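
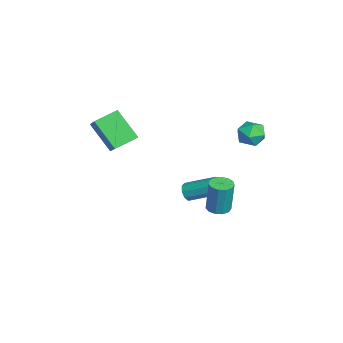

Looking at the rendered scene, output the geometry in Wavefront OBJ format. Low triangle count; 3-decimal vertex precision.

v 3.698 1.9 -1.569
v 4.121 2.349 -1.637
v 4.284 2.468 0.182
v 3.862 2.02 0.249
v 3.811 2.508 -1.619
v 3.974 2.628 0.199
v 3.465 2.474 -1.586
v 3.628 2.594 0.233
v 3.193 2.258 -1.548
v 3.356 2.378 0.271
v 3.081 1.928 -1.516
v 3.245 2.048 0.303
v 3.166 1.59 -1.501
v 3.329 1.71 0.318
v 3.42 1.35 -1.508
v 3.583 1.469 0.311
v 3.762 1.284 -1.535
v 3.925 1.404 0.284
v 4.084 1.415 -1.572
v 4.247 1.534 0.247
v 4.284 1.699 -1.609
v 4.447 1.819 0.21
v 4.297 2.047 -1.633
v 4.461 2.167 0.186
v 1.92 3.721 2.723
v 2.56 4.187 2.51
v 2.74 2.873 3.33
v 3.38 3.339 3.117
v 2.841 3.612 3.672
v 2.334 4.136 3.296
v 2.966 2.924 2.544
v 2.459 3.448 2.168
v 3.206 3.695 2.399
v 3.129 4.12 3.096
v 2.171 2.94 2.744
v 2.094 3.365 3.441
v -0.655 -3.863 2.086
v -1.138 -2.693 2.555
v -2.266 -4.052 0.9
v -2.749 -2.881 1.369
v 0.289 -2.899 0.651
v -0.194 -1.728 1.12
v -1.322 -3.087 -0.535
v -1.805 -1.917 -0.066
v -1.704 0.819 -4.036
v -1.255 0.837 -4.403
v -0.668 2.378 -3.611
v -1.116 2.361 -3.244
v -1.563 1.033 -4.556
v -0.976 2.575 -3.765
v -1.938 1.129 -4.466
v -1.35 2.671 -3.675
v -2.202 1.08 -4.175
v -1.615 2.622 -3.383
v -2.234 0.909 -3.818
v -1.647 2.451 -3.027
v -2.017 0.696 -3.564
v -1.43 2.238 -2.772
v -1.654 0.54 -3.53
v -1.067 2.082 -2.738
v -1.314 0.515 -3.733
v -0.727 2.057 -2.941
v -1.156 0.632 -4.078
v -0.569 2.174 -3.286
f 2 1 5
f 2 5 3
f 3 5 6
f 3 6 4
f 5 1 7
f 5 7 6
f 6 7 8
f 6 8 4
f 7 1 9
f 7 9 8
f 8 9 10
f 8 10 4
f 9 1 11
f 9 11 10
f 10 11 12
f 10 12 4
f 11 1 13
f 11 13 12
f 12 13 14
f 12 14 4
f 13 1 15
f 13 15 14
f 14 15 16
f 14 16 4
f 15 1 17
f 15 17 16
f 16 17 18
f 16 18 4
f 17 1 19
f 17 19 18
f 18 19 20
f 18 20 4
f 19 1 21
f 19 21 20
f 20 21 22
f 20 22 4
f 21 1 23
f 21 23 22
f 22 23 24
f 22 24 4
f 23 1 2
f 23 2 24
f 24 2 3
f 24 3 4
f 25 36 30
f 25 30 26
f 25 26 32
f 25 32 35
f 25 35 36
f 26 30 34
f 30 36 29
f 36 35 27
f 35 32 31
f 32 26 33
f 28 34 29
f 28 29 27
f 28 27 31
f 28 31 33
f 28 33 34
f 29 34 30
f 27 29 36
f 31 27 35
f 33 31 32
f 34 33 26
f 38 40 37
f 41 38 37
f 37 40 39
f 39 41 37
f 38 44 40
f 42 38 41
f 42 44 38
f 40 44 39
f 43 41 39
f 39 44 43
f 43 42 41
f 44 42 43
f 46 45 49
f 46 49 47
f 47 49 50
f 47 50 48
f 49 45 51
f 49 51 50
f 50 51 52
f 50 52 48
f 51 45 53
f 51 53 52
f 52 53 54
f 52 54 48
f 53 45 55
f 53 55 54
f 54 55 56
f 54 56 48
f 55 45 57
f 55 57 56
f 56 57 58
f 56 58 48
f 57 45 59
f 57 59 58
f 58 59 60
f 58 60 48
f 59 45 61
f 59 61 60
f 60 61 62
f 60 62 48
f 61 45 63
f 61 63 62
f 62 63 64
f 62 64 48
f 63 45 46
f 63 46 64
f 64 46 47
f 64 47 48



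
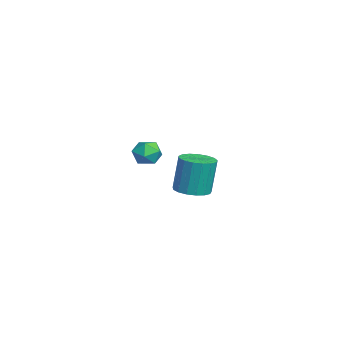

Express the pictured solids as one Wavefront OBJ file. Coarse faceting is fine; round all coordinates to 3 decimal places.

v 3.119 -2.427 2.443
v 3.519 -2.186 2.971
v 4.021 -2.974 2.009
v 4.421 -2.733 2.537
v 3.918 -3.209 2.665
v 3.361 -2.872 2.933
v 4.179 -2.288 2.047
v 3.622 -1.951 2.315
v 4.174 -2.1 2.726
v 4.013 -2.67 3.108
v 3.527 -2.49 1.872
v 3.366 -3.06 2.254
v -1.703 -0.217 -2.033
v -0.898 -0.532 -1.938
v -1.012 -0.258 -0.071
v -1.817 0.057 -0.167
v -0.839 -0.124 -1.994
v -0.953 0.15 -0.127
v -0.978 0.263 -2.059
v -1.092 0.537 -0.193
v -1.283 0.54 -2.119
v -1.397 0.814 -0.252
v -1.684 0.644 -2.158
v -1.799 0.918 -0.292
v -2.09 0.55 -2.169
v -2.204 0.824 -0.303
v -2.407 0.281 -2.149
v -2.521 0.554 -0.283
v -2.563 -0.103 -2.103
v -2.677 0.171 -0.236
v -2.521 -0.512 -2.04
v -2.635 -0.239 -0.174
v -2.292 -0.854 -1.976
v -2.407 -0.58 -0.109
v -1.928 -1.05 -1.925
v -2.043 -0.776 -0.058
v -1.513 -1.055 -1.899
v -1.627 -0.781 -0.032
v -1.141 -0.868 -1.903
v -1.255 -0.595 -0.037
f 1 12 6
f 1 6 2
f 1 2 8
f 1 8 11
f 1 11 12
f 2 6 10
f 6 12 5
f 12 11 3
f 11 8 7
f 8 2 9
f 4 10 5
f 4 5 3
f 4 3 7
f 4 7 9
f 4 9 10
f 5 10 6
f 3 5 12
f 7 3 11
f 9 7 8
f 10 9 2
f 14 13 17
f 14 17 15
f 15 17 18
f 15 18 16
f 17 13 19
f 17 19 18
f 18 19 20
f 18 20 16
f 19 13 21
f 19 21 20
f 20 21 22
f 20 22 16
f 21 13 23
f 21 23 22
f 22 23 24
f 22 24 16
f 23 13 25
f 23 25 24
f 24 25 26
f 24 26 16
f 25 13 27
f 25 27 26
f 26 27 28
f 26 28 16
f 27 13 29
f 27 29 28
f 28 29 30
f 28 30 16
f 29 13 31
f 29 31 30
f 30 31 32
f 30 32 16
f 31 13 33
f 31 33 32
f 32 33 34
f 32 34 16
f 33 13 35
f 33 35 34
f 34 35 36
f 34 36 16
f 35 13 37
f 35 37 36
f 36 37 38
f 36 38 16
f 37 13 39
f 37 39 38
f 38 39 40
f 38 40 16
f 39 13 14
f 39 14 40
f 40 14 15
f 40 15 16



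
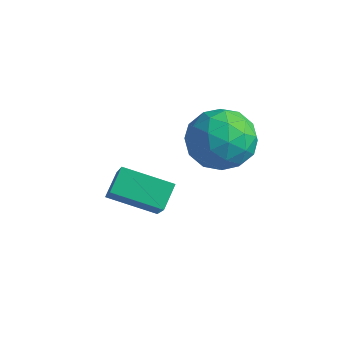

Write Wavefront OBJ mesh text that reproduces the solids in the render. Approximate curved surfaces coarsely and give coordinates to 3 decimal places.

v -3.142 -4.713 3.031
v -3.342 -3.977 3.596
v -4.22 -3.795 1.453
v -4.42 -3.058 2.019
v -1.74 -3.942 2.521
v -1.94 -3.205 3.087
v -2.818 -3.023 0.944
v -3.018 -2.287 1.509
v -3.236 -0.467 3.75
v -2.625 0.199 2.995
v -1.835 -1.759 3.745
v -1.224 -1.093 2.99
v -1.382 -0.731 4.1
v -2.248 0.067 4.102
v -2.212 -1.627 2.638
v -3.078 -0.829 2.64
v -1.992 -0.518 2.307
v -1.479 0.035 3.211
v -2.981 -1.595 3.529
v -2.468 -1.042 4.433
v -3.054 -0.021 3.373
v -1.406 -1.539 3.367
v -1.499 -1.326 4.02
v -1.14 -0.935 3.576
v -2.832 -0.098 4.024
v -2.473 0.293 3.58
v -1.742 -0.253 4.229
v -1.987 -1.853 3.16
v -1.628 -1.462 2.716
v -3.32 -0.625 3.164
v -2.961 -0.234 2.72
v -2.718 -1.307 2.511
v -2.322 -0.051 2.525
v -1.499 -0.81 2.522
v -2.08 -1.124 2.315
v -2.589 -0.655 2.316
v -2.021 0.274 3.056
v -1.197 -0.485 3.053
v -1.29 -0.272 3.706
v -1.799 0.197 3.707
v -1.649 -0.147 2.652
v -3.263 -1.075 3.687
v -2.439 -1.834 3.684
v -2.661 -1.757 3.033
v -3.17 -1.288 3.034
v -2.961 -0.75 4.218
v -2.138 -1.509 4.215
v -1.871 -0.905 4.424
v -2.38 -0.436 4.425
v -2.811 -1.413 4.088
f 2 4 1
f 5 2 1
f 1 4 3
f 3 5 1
f 2 8 4
f 6 2 5
f 6 8 2
f 4 8 3
f 7 5 3
f 3 8 7
f 7 6 5
f 8 6 7
f 9 46 25
f 46 20 49
f 25 49 14
f 46 49 25
f 9 25 21
f 25 14 26
f 21 26 10
f 25 26 21
f 9 21 30
f 21 10 31
f 30 31 16
f 21 31 30
f 9 30 42
f 30 16 45
f 42 45 19
f 30 45 42
f 9 42 46
f 42 19 50
f 46 50 20
f 42 50 46
f 10 26 37
f 26 14 40
f 37 40 18
f 26 40 37
f 14 49 27
f 49 20 48
f 27 48 13
f 49 48 27
f 20 50 47
f 50 19 43
f 47 43 11
f 50 43 47
f 19 45 44
f 45 16 32
f 44 32 15
f 45 32 44
f 16 31 36
f 31 10 33
f 36 33 17
f 31 33 36
f 12 38 24
f 38 18 39
f 24 39 13
f 38 39 24
f 12 24 22
f 24 13 23
f 22 23 11
f 24 23 22
f 12 22 29
f 22 11 28
f 29 28 15
f 22 28 29
f 12 29 34
f 29 15 35
f 34 35 17
f 29 35 34
f 12 34 38
f 34 17 41
f 38 41 18
f 34 41 38
f 13 39 27
f 39 18 40
f 27 40 14
f 39 40 27
f 11 23 47
f 23 13 48
f 47 48 20
f 23 48 47
f 15 28 44
f 28 11 43
f 44 43 19
f 28 43 44
f 17 35 36
f 35 15 32
f 36 32 16
f 35 32 36
f 18 41 37
f 41 17 33
f 37 33 10
f 41 33 37



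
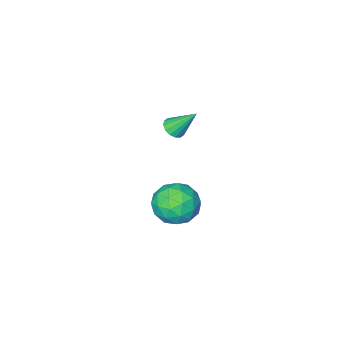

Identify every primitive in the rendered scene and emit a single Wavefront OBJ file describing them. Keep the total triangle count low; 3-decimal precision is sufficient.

v -1.299 1.262 -4.005
v -0.28 1.865 -4.106
v -0.32 -0.305 -3.474
v 0.699 0.298 -3.575
v -0.066 0.565 -2.706
v -0.671 1.534 -3.034
v 0.071 0.026 -4.546
v -0.534 0.995 -4.874
v 0.567 1.101 -4.44
v 0.482 1.434 -3.303
v -1.082 0.126 -4.277
v -1.167 0.459 -3.14
v -0.875 1.701 -4.102
v 0.275 -0.141 -3.478
v -0.174 0.016 -2.967
v 0.425 0.37 -3.026
v -1.105 1.506 -3.472
v -0.506 1.861 -3.531
v -0.38 1.097 -2.708
v -0.094 -0.301 -4.049
v 0.505 0.054 -4.108
v -1.025 1.19 -4.554
v -0.426 1.544 -4.613
v -0.22 0.463 -4.872
v 0.221 1.606 -4.358
v 0.797 0.685 -4.046
v 0.427 0.526 -4.617
v 0.072 1.095 -4.81
v 0.172 1.802 -3.689
v 0.747 0.881 -3.377
v 0.298 1.038 -2.866
v -0.058 1.607 -3.059
v 0.669 1.353 -3.886
v -1.347 0.679 -4.203
v -0.772 -0.242 -3.891
v -0.542 -0.047 -4.521
v -0.898 0.522 -4.714
v -1.397 0.875 -3.534
v -0.821 -0.046 -3.222
v -0.672 0.465 -2.77
v -1.027 1.034 -2.963
v -1.269 0.207 -3.694
v -0.403 0.477 1.206
v 0.066 0.344 1.52
v -0.997 1.323 2.454
v 0.136 0.6 1.379
v 0.062 0.823 1.193
v -0.137 0.954 1.01
v -0.408 0.956 0.879
v -0.677 0.831 0.836
v -0.873 0.61 0.893
v -0.943 0.354 1.033
v -0.868 0.131 1.219
v -0.669 0.001 1.402
v -0.399 -0.002 1.533
v -0.13 0.124 1.576
f 1 38 17
f 38 12 41
f 17 41 6
f 38 41 17
f 1 17 13
f 17 6 18
f 13 18 2
f 17 18 13
f 1 13 22
f 13 2 23
f 22 23 8
f 13 23 22
f 1 22 34
f 22 8 37
f 34 37 11
f 22 37 34
f 1 34 38
f 34 11 42
f 38 42 12
f 34 42 38
f 2 18 29
f 18 6 32
f 29 32 10
f 18 32 29
f 6 41 19
f 41 12 40
f 19 40 5
f 41 40 19
f 12 42 39
f 42 11 35
f 39 35 3
f 42 35 39
f 11 37 36
f 37 8 24
f 36 24 7
f 37 24 36
f 8 23 28
f 23 2 25
f 28 25 9
f 23 25 28
f 4 30 16
f 30 10 31
f 16 31 5
f 30 31 16
f 4 16 14
f 16 5 15
f 14 15 3
f 16 15 14
f 4 14 21
f 14 3 20
f 21 20 7
f 14 20 21
f 4 21 26
f 21 7 27
f 26 27 9
f 21 27 26
f 4 26 30
f 26 9 33
f 30 33 10
f 26 33 30
f 5 31 19
f 31 10 32
f 19 32 6
f 31 32 19
f 3 15 39
f 15 5 40
f 39 40 12
f 15 40 39
f 7 20 36
f 20 3 35
f 36 35 11
f 20 35 36
f 9 27 28
f 27 7 24
f 28 24 8
f 27 24 28
f 10 33 29
f 33 9 25
f 29 25 2
f 33 25 29
f 44 43 46
f 44 46 45
f 46 43 47
f 46 47 45
f 47 43 48
f 47 48 45
f 48 43 49
f 48 49 45
f 49 43 50
f 49 50 45
f 50 43 51
f 50 51 45
f 51 43 52
f 51 52 45
f 52 43 53
f 52 53 45
f 53 43 54
f 53 54 45
f 54 43 55
f 54 55 45
f 55 43 56
f 55 56 45
f 56 43 44
f 56 44 45



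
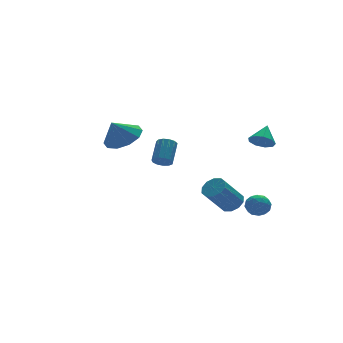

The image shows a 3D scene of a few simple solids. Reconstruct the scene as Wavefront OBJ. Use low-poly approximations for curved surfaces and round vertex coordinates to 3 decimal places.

v 3.759 0.149 -3.64
v 4.078 0.678 -3.311
v 2.94 0.52 -1.951
v 2.621 -0.009 -2.28
v 3.762 0.844 -3.556
v 2.625 0.686 -2.196
v 3.445 0.745 -3.833
v 2.307 0.586 -2.473
v 3.248 0.418 -4.036
v 2.11 0.259 -2.676
v 3.246 -0.012 -4.088
v 2.108 -0.171 -2.728
v 3.44 -0.38 -3.969
v 2.302 -0.538 -2.609
v 3.755 -0.546 -3.724
v 2.618 -0.704 -2.364
v 4.073 -0.446 -3.447
v 2.935 -0.605 -2.087
v 4.27 -0.119 -3.244
v 3.132 -0.278 -1.884
v 4.272 0.311 -3.192
v 3.134 0.152 -1.832
v 2.461 -3.405 -1.987
v 3.058 -3.342 -1.682
v 2.622 -4.478 -2.078
v 3.219 -4.415 -1.773
v 2.651 -4.318 -1.425
v 2.552 -3.655 -1.369
v 3.128 -4.165 -2.391
v 3.029 -3.502 -2.335
v 3.47 -3.811 -1.932
v 3.175 -3.906 -1.335
v 2.505 -3.914 -2.425
v 2.21 -4.009 -1.828
v 2.746 -3.279 -1.826
v 2.934 -4.541 -1.934
v 2.601 -4.484 -1.729
v 2.951 -4.447 -1.55
v 2.448 -3.464 -1.642
v 2.799 -3.426 -1.463
v 2.559 -4 -1.312
v 2.881 -4.394 -2.297
v 3.232 -4.356 -2.118
v 2.729 -3.373 -2.21
v 3.079 -3.336 -2.031
v 3.121 -3.82 -2.448
v 3.339 -3.518 -1.794
v 3.433 -4.149 -1.848
v 3.38 -4.002 -2.211
v 3.322 -3.612 -2.178
v 3.165 -3.574 -1.443
v 3.26 -4.204 -1.497
v 2.926 -4.148 -1.292
v 2.868 -3.758 -1.259
v 3.407 -3.85 -1.59
v 2.42 -3.616 -2.263
v 2.515 -4.246 -2.317
v 2.812 -4.062 -2.501
v 2.754 -3.672 -2.468
v 2.247 -3.671 -1.912
v 2.341 -4.302 -1.966
v 2.358 -4.208 -1.582
v 2.3 -3.818 -1.549
v 2.273 -3.97 -2.17
v -2.858 -1.204 2.758
v -2.091 -1.691 3.199
v -3.442 -1.196 3.782
v -1.987 -1.078 3.253
v -2.215 -0.513 3.118
v -2.689 -0.212 2.846
v -3.228 -0.29 2.539
v -3.625 -0.717 2.316
v -3.729 -1.33 2.262
v -3.5 -1.895 2.397
v -3.026 -2.196 2.669
v -2.488 -2.118 2.976
v 3.316 -3.361 2
v 3.847 -3.497 1.614
v 3.984 -2.739 2.7
v 3.642 -3.113 1.469
v 3.285 -2.846 1.573
v 2.942 -2.819 1.876
v 2.774 -3.046 2.237
v 2.86 -3.42 2.487
v 3.159 -3.766 2.509
v 3.532 -3.923 2.293
v 3.803 -3.817 1.94
v 0.971 2.225 -1.059
v 1.436 2.038 -1.26
v 2.133 2.867 -0.422
v 1.669 3.055 -0.221
v 1.359 2.276 -1.432
v 2.056 3.106 -0.594
v 1.158 2.499 -1.485
v 1.856 3.328 -0.647
v 0.899 2.635 -1.404
v 1.596 3.464 -0.565
v 0.662 2.641 -1.213
v 1.359 3.47 -0.374
v 0.524 2.514 -0.973
v 1.221 3.344 -0.134
v 0.527 2.297 -0.76
v 1.225 3.126 0.078
v 0.672 2.056 -0.643
v 1.369 2.885 0.196
v 0.912 1.869 -0.658
v 1.609 2.699 0.181
v 1.17 1.796 -0.8
v 1.868 2.625 0.039
v 1.366 1.858 -1.024
v 2.063 2.688 -0.186
f 2 1 5
f 2 5 3
f 3 5 6
f 3 6 4
f 5 1 7
f 5 7 6
f 6 7 8
f 6 8 4
f 7 1 9
f 7 9 8
f 8 9 10
f 8 10 4
f 9 1 11
f 9 11 10
f 10 11 12
f 10 12 4
f 11 1 13
f 11 13 12
f 12 13 14
f 12 14 4
f 13 1 15
f 13 15 14
f 14 15 16
f 14 16 4
f 15 1 17
f 15 17 16
f 16 17 18
f 16 18 4
f 17 1 19
f 17 19 18
f 18 19 20
f 18 20 4
f 19 1 21
f 19 21 20
f 20 21 22
f 20 22 4
f 21 1 2
f 21 2 22
f 22 2 3
f 22 3 4
f 23 60 39
f 60 34 63
f 39 63 28
f 60 63 39
f 23 39 35
f 39 28 40
f 35 40 24
f 39 40 35
f 23 35 44
f 35 24 45
f 44 45 30
f 35 45 44
f 23 44 56
f 44 30 59
f 56 59 33
f 44 59 56
f 23 56 60
f 56 33 64
f 60 64 34
f 56 64 60
f 24 40 51
f 40 28 54
f 51 54 32
f 40 54 51
f 28 63 41
f 63 34 62
f 41 62 27
f 63 62 41
f 34 64 61
f 64 33 57
f 61 57 25
f 64 57 61
f 33 59 58
f 59 30 46
f 58 46 29
f 59 46 58
f 30 45 50
f 45 24 47
f 50 47 31
f 45 47 50
f 26 52 38
f 52 32 53
f 38 53 27
f 52 53 38
f 26 38 36
f 38 27 37
f 36 37 25
f 38 37 36
f 26 36 43
f 36 25 42
f 43 42 29
f 36 42 43
f 26 43 48
f 43 29 49
f 48 49 31
f 43 49 48
f 26 48 52
f 48 31 55
f 52 55 32
f 48 55 52
f 27 53 41
f 53 32 54
f 41 54 28
f 53 54 41
f 25 37 61
f 37 27 62
f 61 62 34
f 37 62 61
f 29 42 58
f 42 25 57
f 58 57 33
f 42 57 58
f 31 49 50
f 49 29 46
f 50 46 30
f 49 46 50
f 32 55 51
f 55 31 47
f 51 47 24
f 55 47 51
f 66 65 68
f 66 68 67
f 68 65 69
f 68 69 67
f 69 65 70
f 69 70 67
f 70 65 71
f 70 71 67
f 71 65 72
f 71 72 67
f 72 65 73
f 72 73 67
f 73 65 74
f 73 74 67
f 74 65 75
f 74 75 67
f 75 65 76
f 75 76 67
f 76 65 66
f 76 66 67
f 78 77 80
f 78 80 79
f 80 77 81
f 80 81 79
f 81 77 82
f 81 82 79
f 82 77 83
f 82 83 79
f 83 77 84
f 83 84 79
f 84 77 85
f 84 85 79
f 85 77 86
f 85 86 79
f 86 77 87
f 86 87 79
f 87 77 78
f 87 78 79
f 89 88 92
f 89 92 90
f 90 92 93
f 90 93 91
f 92 88 94
f 92 94 93
f 93 94 95
f 93 95 91
f 94 88 96
f 94 96 95
f 95 96 97
f 95 97 91
f 96 88 98
f 96 98 97
f 97 98 99
f 97 99 91
f 98 88 100
f 98 100 99
f 99 100 101
f 99 101 91
f 100 88 102
f 100 102 101
f 101 102 103
f 101 103 91
f 102 88 104
f 102 104 103
f 103 104 105
f 103 105 91
f 104 88 106
f 104 106 105
f 105 106 107
f 105 107 91
f 106 88 108
f 106 108 107
f 107 108 109
f 107 109 91
f 108 88 110
f 108 110 109
f 109 110 111
f 109 111 91
f 110 88 89
f 110 89 111
f 111 89 90
f 111 90 91



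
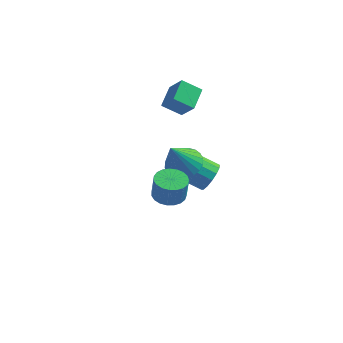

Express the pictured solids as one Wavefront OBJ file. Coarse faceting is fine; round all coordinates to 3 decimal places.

v 2.56 2.645 -2.88
v 2.951 2.297 -2.185
v 1.452 2.248 -1.365
v 1.06 2.595 -2.06
v 2.972 2.742 -2.121
v 1.473 2.693 -1.3
v 2.883 3.161 -2.259
v 1.383 3.112 -1.439
v 2.707 3.442 -2.564
v 1.207 3.393 -1.744
v 2.491 3.509 -2.954
v 0.992 3.46 -2.133
v 2.294 3.344 -3.324
v 0.795 3.295 -2.503
v 2.168 2.992 -3.575
v 0.669 2.943 -2.755
v 2.147 2.547 -3.64
v 0.648 2.498 -2.819
v 2.237 2.128 -3.501
v 0.737 2.079 -2.681
v 2.413 1.847 -3.196
v 0.913 1.798 -2.376
v 2.628 1.78 -2.807
v 1.129 1.731 -1.986
v 2.825 1.945 -2.437
v 1.326 1.896 -1.616
v 1.999 -0.292 0.629
v 2.881 -0.693 0.643
v 1.581 -1.148 2.411
v 2.948 -0.364 0.817
v 2.869 -0.023 0.962
v 2.658 0.276 1.057
v 2.347 0.49 1.087
v 1.983 0.584 1.047
v 1.621 0.545 0.943
v 1.316 0.378 0.792
v 1.116 0.11 0.616
v 1.05 -0.22 0.442
v 1.128 -0.56 0.296
v 1.339 -0.86 0.202
v 1.65 -1.073 0.172
v 2.015 -1.167 0.212
v 2.376 -1.128 0.316
v 2.681 -0.962 0.467
v 2.105 -3.215 0.859
v 2.889 -2.989 0.783
v 3.02 -3.038 1.985
v 2.235 -3.265 2.061
v 2.731 -2.688 0.812
v 2.862 -2.737 2.014
v 2.465 -2.479 0.85
v 2.595 -2.528 2.052
v 2.136 -2.397 0.889
v 2.267 -2.446 2.091
v 1.802 -2.456 0.923
v 1.933 -2.505 2.125
v 1.52 -2.647 0.946
v 1.651 -2.696 2.148
v 1.34 -2.936 0.954
v 1.47 -2.985 2.156
v 1.291 -3.273 0.945
v 1.422 -3.322 2.147
v 1.383 -3.601 0.922
v 1.514 -3.65 2.124
v 1.6 -3.861 0.888
v 1.731 -3.911 2.089
v 1.904 -4.011 0.848
v 2.035 -4.06 2.05
v 2.243 -4.022 0.811
v 2.374 -4.071 2.013
v 2.558 -3.894 0.782
v 2.689 -3.943 1.984
v 2.794 -3.649 0.766
v 2.925 -3.698 1.968
v 2.911 -3.329 0.767
v 3.042 -3.378 1.968
v 0.04 2.567 2.207
v 0.107 3.793 2.664
v 1.026 2.752 1.567
v 1.093 3.977 2.024
v 0.787 2.143 3.236
v 0.854 3.368 3.693
v 1.773 2.327 2.596
v 1.84 3.553 3.053
f 2 1 5
f 2 5 3
f 3 5 6
f 3 6 4
f 5 1 7
f 5 7 6
f 6 7 8
f 6 8 4
f 7 1 9
f 7 9 8
f 8 9 10
f 8 10 4
f 9 1 11
f 9 11 10
f 10 11 12
f 10 12 4
f 11 1 13
f 11 13 12
f 12 13 14
f 12 14 4
f 13 1 15
f 13 15 14
f 14 15 16
f 14 16 4
f 15 1 17
f 15 17 16
f 16 17 18
f 16 18 4
f 17 1 19
f 17 19 18
f 18 19 20
f 18 20 4
f 19 1 21
f 19 21 20
f 20 21 22
f 20 22 4
f 21 1 23
f 21 23 22
f 22 23 24
f 22 24 4
f 23 1 25
f 23 25 24
f 24 25 26
f 24 26 4
f 25 1 2
f 25 2 26
f 26 2 3
f 26 3 4
f 28 27 30
f 28 30 29
f 30 27 31
f 30 31 29
f 31 27 32
f 31 32 29
f 32 27 33
f 32 33 29
f 33 27 34
f 33 34 29
f 34 27 35
f 34 35 29
f 35 27 36
f 35 36 29
f 36 27 37
f 36 37 29
f 37 27 38
f 37 38 29
f 38 27 39
f 38 39 29
f 39 27 40
f 39 40 29
f 40 27 41
f 40 41 29
f 41 27 42
f 41 42 29
f 42 27 43
f 42 43 29
f 43 27 44
f 43 44 29
f 44 27 28
f 44 28 29
f 46 45 49
f 46 49 47
f 47 49 50
f 47 50 48
f 49 45 51
f 49 51 50
f 50 51 52
f 50 52 48
f 51 45 53
f 51 53 52
f 52 53 54
f 52 54 48
f 53 45 55
f 53 55 54
f 54 55 56
f 54 56 48
f 55 45 57
f 55 57 56
f 56 57 58
f 56 58 48
f 57 45 59
f 57 59 58
f 58 59 60
f 58 60 48
f 59 45 61
f 59 61 60
f 60 61 62
f 60 62 48
f 61 45 63
f 61 63 62
f 62 63 64
f 62 64 48
f 63 45 65
f 63 65 64
f 64 65 66
f 64 66 48
f 65 45 67
f 65 67 66
f 66 67 68
f 66 68 48
f 67 45 69
f 67 69 68
f 68 69 70
f 68 70 48
f 69 45 71
f 69 71 70
f 70 71 72
f 70 72 48
f 71 45 73
f 71 73 72
f 72 73 74
f 72 74 48
f 73 45 75
f 73 75 74
f 74 75 76
f 74 76 48
f 75 45 46
f 75 46 76
f 76 46 47
f 76 47 48
f 78 80 77
f 81 78 77
f 77 80 79
f 79 81 77
f 78 84 80
f 82 78 81
f 82 84 78
f 80 84 79
f 83 81 79
f 79 84 83
f 83 82 81
f 84 82 83



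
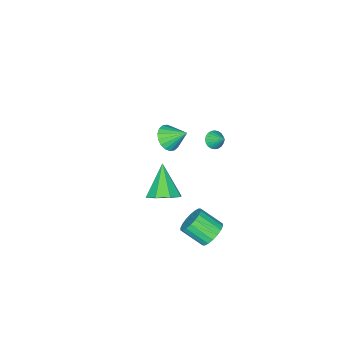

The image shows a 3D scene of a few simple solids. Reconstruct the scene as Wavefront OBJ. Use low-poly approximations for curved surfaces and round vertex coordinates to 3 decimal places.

v 1.92 3 -0.911
v 2.672 3.142 -1.108
v 3.092 2.063 -0.286
v 2.34 1.92 -0.089
v 2.627 3.342 -0.822
v 3.046 2.263 -0
v 2.442 3.474 -0.554
v 2.861 2.395 0.268
v 2.153 3.512 -0.357
v 2.573 2.433 0.465
v 1.819 3.449 -0.269
v 2.238 2.37 0.553
v 1.504 3.297 -0.309
v 1.924 2.218 0.513
v 1.272 3.085 -0.467
v 1.692 2.006 0.355
v 1.168 2.857 -0.714
v 1.588 1.778 0.108
v 1.214 2.657 -1
v 1.633 1.578 -0.178
v 1.399 2.525 -1.268
v 1.818 1.446 -0.446
v 1.687 2.487 -1.465
v 2.107 1.408 -0.643
v 2.022 2.55 -1.553
v 2.441 1.471 -0.731
v 2.336 2.702 -1.513
v 2.756 1.623 -0.691
v 2.568 2.914 -1.355
v 2.988 1.835 -0.533
v 4.014 1.657 3.04
v 4.714 1.78 3.608
v 3.086 0.743 4.38
v 4.25 2.299 3.641
v 3.648 2.442 3.321
v 3.261 2.125 2.836
v 3.315 1.534 2.471
v 3.779 1.016 2.439
v 4.381 0.873 2.758
v 4.768 1.19 3.243
v -2.315 -0.583 1.185
v -1.768 -0.561 1.066
v -2.205 0.183 1.835
v -1.85 -0.423 0.918
v -2.002 -0.31 0.81
v -2.202 -0.238 0.759
v -2.42 -0.218 0.773
v -2.621 -0.255 0.85
v -2.776 -0.341 0.978
v -2.86 -0.464 1.138
v -2.862 -0.605 1.304
v -2.781 -0.743 1.453
v -2.628 -0.856 1.561
v -2.428 -0.928 1.612
v -2.211 -0.947 1.598
v -2.01 -0.911 1.521
v -1.855 -0.825 1.393
v -1.77 -0.702 1.233
v -2.857 -4.262 -1.632
v -2.326 -4.572 -1.06
v -3.203 -3.258 -0.768
v -2.112 -4.334 -1.251
v -2.045 -4.081 -1.518
v -2.139 -3.864 -1.808
v -2.375 -3.726 -2.063
v -2.706 -3.694 -2.232
v -3.068 -3.775 -2.283
v -3.388 -3.952 -2.205
v -3.602 -4.191 -2.014
v -3.669 -4.444 -1.747
v -3.575 -4.661 -1.457
v -3.339 -4.799 -1.202
v -3.007 -4.831 -1.033
v -2.646 -4.75 -0.982
f 2 1 5
f 2 5 3
f 3 5 6
f 3 6 4
f 5 1 7
f 5 7 6
f 6 7 8
f 6 8 4
f 7 1 9
f 7 9 8
f 8 9 10
f 8 10 4
f 9 1 11
f 9 11 10
f 10 11 12
f 10 12 4
f 11 1 13
f 11 13 12
f 12 13 14
f 12 14 4
f 13 1 15
f 13 15 14
f 14 15 16
f 14 16 4
f 15 1 17
f 15 17 16
f 16 17 18
f 16 18 4
f 17 1 19
f 17 19 18
f 18 19 20
f 18 20 4
f 19 1 21
f 19 21 20
f 20 21 22
f 20 22 4
f 21 1 23
f 21 23 22
f 22 23 24
f 22 24 4
f 23 1 25
f 23 25 24
f 24 25 26
f 24 26 4
f 25 1 27
f 25 27 26
f 26 27 28
f 26 28 4
f 27 1 29
f 27 29 28
f 28 29 30
f 28 30 4
f 29 1 2
f 29 2 30
f 30 2 3
f 30 3 4
f 32 31 34
f 32 34 33
f 34 31 35
f 34 35 33
f 35 31 36
f 35 36 33
f 36 31 37
f 36 37 33
f 37 31 38
f 37 38 33
f 38 31 39
f 38 39 33
f 39 31 40
f 39 40 33
f 40 31 32
f 40 32 33
f 42 41 44
f 42 44 43
f 44 41 45
f 44 45 43
f 45 41 46
f 45 46 43
f 46 41 47
f 46 47 43
f 47 41 48
f 47 48 43
f 48 41 49
f 48 49 43
f 49 41 50
f 49 50 43
f 50 41 51
f 50 51 43
f 51 41 52
f 51 52 43
f 52 41 53
f 52 53 43
f 53 41 54
f 53 54 43
f 54 41 55
f 54 55 43
f 55 41 56
f 55 56 43
f 56 41 57
f 56 57 43
f 57 41 58
f 57 58 43
f 58 41 42
f 58 42 43
f 60 59 62
f 60 62 61
f 62 59 63
f 62 63 61
f 63 59 64
f 63 64 61
f 64 59 65
f 64 65 61
f 65 59 66
f 65 66 61
f 66 59 67
f 66 67 61
f 67 59 68
f 67 68 61
f 68 59 69
f 68 69 61
f 69 59 70
f 69 70 61
f 70 59 71
f 70 71 61
f 71 59 72
f 71 72 61
f 72 59 73
f 72 73 61
f 73 59 74
f 73 74 61
f 74 59 60
f 74 60 61



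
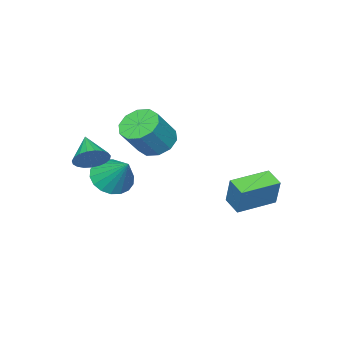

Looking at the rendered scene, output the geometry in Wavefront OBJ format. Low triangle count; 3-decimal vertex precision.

v -2.863 -1.513 -1.137
v -2.175 -1.49 -1.686
v -1.17 -1.584 -0.432
v -1.857 -1.607 0.117
v -2.298 -0.978 -1.549
v -1.293 -1.072 -0.295
v -2.637 -0.671 -1.255
v -1.631 -0.765 -0.001
v -3.061 -0.685 -0.916
v -2.056 -0.779 0.338
v -3.41 -1.015 -0.661
v -2.405 -1.109 0.593
v -3.55 -1.536 -0.588
v -2.545 -1.63 0.666
v -3.427 -2.048 -0.725
v -2.422 -2.142 0.529
v -3.089 -2.355 -1.019
v -2.083 -2.449 0.235
v -2.664 -2.341 -1.358
v -1.659 -2.435 -0.104
v -2.315 -2.011 -1.613
v -1.31 -2.105 -0.359
v 0.64 -1.859 -0.925
v 1.272 -2.156 -0.681
v -0.04 -2.741 -0.235
v 1.214 -1.943 -0.466
v 1.057 -1.715 -0.331
v 0.827 -1.513 -0.299
v 0.565 -1.37 -0.375
v 0.316 -1.312 -0.546
v 0.123 -1.349 -0.783
v 0.02 -1.474 -1.044
v 0.023 -1.665 -1.285
v 0.133 -1.89 -1.464
v 0.331 -2.11 -1.549
v 0.582 -2.286 -1.527
v 0.843 -2.389 -1.401
v 1.069 -2.4 -1.192
v 1.221 -2.317 -0.937
v -4.649 2.34 -3.36
v -4.365 2.73 -2.078
v -4.335 3.115 -3.665
v -4.052 3.505 -2.383
v -3.088 1.655 -3.497
v -2.805 2.045 -2.215
v -2.775 2.43 -3.802
v -2.491 2.82 -2.52
v -0.878 -2.147 -2.53
v 0.032 -2.297 -2.652
v -0.542 -1.033 -1.39
v -0.049 -1.995 -2.923
v -0.294 -1.723 -3.117
v -0.654 -1.535 -3.194
v -1.059 -1.469 -3.14
v -1.428 -1.537 -2.965
v -1.688 -1.725 -2.704
v -1.788 -1.998 -2.409
v -1.707 -2.3 -2.138
v -1.462 -2.572 -1.944
v -1.101 -2.759 -1.867
v -0.696 -2.826 -1.921
v -0.327 -2.758 -2.096
v -0.068 -2.569 -2.357
f 2 1 5
f 2 5 3
f 3 5 6
f 3 6 4
f 5 1 7
f 5 7 6
f 6 7 8
f 6 8 4
f 7 1 9
f 7 9 8
f 8 9 10
f 8 10 4
f 9 1 11
f 9 11 10
f 10 11 12
f 10 12 4
f 11 1 13
f 11 13 12
f 12 13 14
f 12 14 4
f 13 1 15
f 13 15 14
f 14 15 16
f 14 16 4
f 15 1 17
f 15 17 16
f 16 17 18
f 16 18 4
f 17 1 19
f 17 19 18
f 18 19 20
f 18 20 4
f 19 1 21
f 19 21 20
f 20 21 22
f 20 22 4
f 21 1 2
f 21 2 22
f 22 2 3
f 22 3 4
f 24 23 26
f 24 26 25
f 26 23 27
f 26 27 25
f 27 23 28
f 27 28 25
f 28 23 29
f 28 29 25
f 29 23 30
f 29 30 25
f 30 23 31
f 30 31 25
f 31 23 32
f 31 32 25
f 32 23 33
f 32 33 25
f 33 23 34
f 33 34 25
f 34 23 35
f 34 35 25
f 35 23 36
f 35 36 25
f 36 23 37
f 36 37 25
f 37 23 38
f 37 38 25
f 38 23 39
f 38 39 25
f 39 23 24
f 39 24 25
f 41 43 40
f 44 41 40
f 40 43 42
f 42 44 40
f 41 47 43
f 45 41 44
f 45 47 41
f 43 47 42
f 46 44 42
f 42 47 46
f 46 45 44
f 47 45 46
f 49 48 51
f 49 51 50
f 51 48 52
f 51 52 50
f 52 48 53
f 52 53 50
f 53 48 54
f 53 54 50
f 54 48 55
f 54 55 50
f 55 48 56
f 55 56 50
f 56 48 57
f 56 57 50
f 57 48 58
f 57 58 50
f 58 48 59
f 58 59 50
f 59 48 60
f 59 60 50
f 60 48 61
f 60 61 50
f 61 48 62
f 61 62 50
f 62 48 63
f 62 63 50
f 63 48 49
f 63 49 50



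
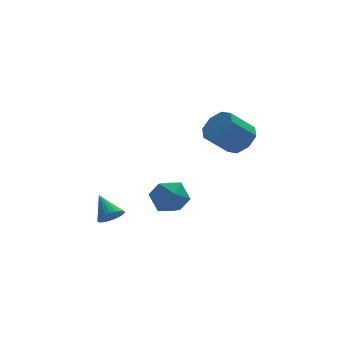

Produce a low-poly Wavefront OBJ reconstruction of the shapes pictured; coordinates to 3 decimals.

v 3.899 -1.704 -0.506
v 4.363 -2.301 -0.076
v 3.266 -2.414 0.955
v 2.801 -1.816 0.526
v 4.493 -1.681 0.129
v 3.396 -1.794 1.161
v 4.275 -1.075 -0.037
v 3.177 -1.187 0.994
v 3.836 -0.837 -0.478
v 2.739 -0.949 0.553
v 3.434 -1.106 -0.935
v 2.337 -1.219 0.096
v 3.304 -1.726 -1.141
v 2.207 -1.839 -0.109
v 3.523 -2.333 -0.974
v 2.425 -2.445 0.057
v 3.961 -2.571 -0.533
v 2.864 -2.683 0.498
v -0.131 -1.746 -3.236
v 0.668 -1.414 -2.828
v 0.612 -3.046 -3.632
v 1.411 -2.714 -3.224
v 0.661 -2.955 -2.681
v 0.202 -2.152 -2.436
v 1.078 -2.308 -4.024
v 0.619 -1.505 -3.779
v 1.415 -1.761 -3.315
v 1.158 -2.162 -2.485
v 0.122 -2.298 -3.975
v -0.135 -2.699 -3.145
v -1.893 -2.377 -3.978
v -1.291 -2.301 -3.851
v -2.187 -1.423 -3.162
v -1.325 -2.141 -4.051
v -1.457 -2.021 -4.237
v -1.664 -1.964 -4.379
v -1.911 -1.978 -4.452
v -2.155 -2.061 -4.443
v -2.354 -2.199 -4.353
v -2.473 -2.367 -4.198
v -2.491 -2.538 -4.006
v -2.407 -2.68 -3.808
v -2.233 -2.771 -3.64
v -2.001 -2.793 -3.531
v -1.75 -2.743 -3.498
v -1.524 -2.63 -3.549
v -1.362 -2.474 -3.674
f 2 1 5
f 2 5 3
f 3 5 6
f 3 6 4
f 5 1 7
f 5 7 6
f 6 7 8
f 6 8 4
f 7 1 9
f 7 9 8
f 8 9 10
f 8 10 4
f 9 1 11
f 9 11 10
f 10 11 12
f 10 12 4
f 11 1 13
f 11 13 12
f 12 13 14
f 12 14 4
f 13 1 15
f 13 15 14
f 14 15 16
f 14 16 4
f 15 1 17
f 15 17 16
f 16 17 18
f 16 18 4
f 17 1 2
f 17 2 18
f 18 2 3
f 18 3 4
f 19 30 24
f 19 24 20
f 19 20 26
f 19 26 29
f 19 29 30
f 20 24 28
f 24 30 23
f 30 29 21
f 29 26 25
f 26 20 27
f 22 28 23
f 22 23 21
f 22 21 25
f 22 25 27
f 22 27 28
f 23 28 24
f 21 23 30
f 25 21 29
f 27 25 26
f 28 27 20
f 32 31 34
f 32 34 33
f 34 31 35
f 34 35 33
f 35 31 36
f 35 36 33
f 36 31 37
f 36 37 33
f 37 31 38
f 37 38 33
f 38 31 39
f 38 39 33
f 39 31 40
f 39 40 33
f 40 31 41
f 40 41 33
f 41 31 42
f 41 42 33
f 42 31 43
f 42 43 33
f 43 31 44
f 43 44 33
f 44 31 45
f 44 45 33
f 45 31 46
f 45 46 33
f 46 31 47
f 46 47 33
f 47 31 32
f 47 32 33



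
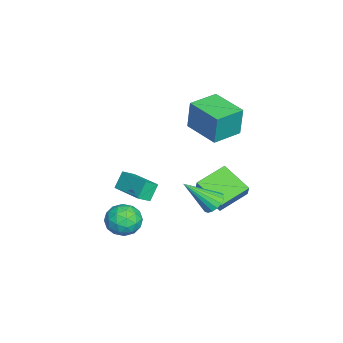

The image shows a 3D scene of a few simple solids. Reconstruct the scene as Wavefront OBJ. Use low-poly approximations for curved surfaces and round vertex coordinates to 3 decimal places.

v -4.741 -0.937 -2.762
v -4.304 -1.501 -2.3
v -3.267 0.478 -2.425
v -2.831 -0.087 -1.964
v -4.209 -1.273 -3.676
v -3.773 -1.838 -3.215
v -2.736 0.141 -3.34
v -2.299 -0.423 -2.878
v -2.418 2.063 2.635
v -2.298 2.203 4.365
v -3.649 3.206 2.628
v -3.529 3.346 4.359
v -1.051 3.534 2.421
v -0.931 3.674 4.152
v -2.282 4.677 2.415
v -2.162 4.817 4.145
v -2.887 3.675 -3.886
v -3.941 2.319 -3.028
v -4.086 4.965 -3.318
v -5.14 3.609 -2.461
v -2.38 3.791 -3.079
v -3.434 2.435 -2.222
v -3.579 5.081 -2.512
v -4.633 3.725 -1.654
v 0.736 0.017 -2.296
v 1.697 -0.021 -2.563
v 0.983 -1.179 -1.237
v 1.944 -1.217 -1.504
v 1.597 -0.427 -1.002
v 1.444 0.312 -1.657
v 1.236 -1.512 -2.143
v 1.083 -0.773 -2.798
v 2.006 -0.967 -2.469
v 2.23 -0.296 -1.764
v 0.45 -0.904 -2.036
v 0.674 -0.233 -1.331
v 1.195 0.103 -2.523
v 1.485 -1.303 -1.277
v 1.281 -0.838 -0.982
v 1.846 -0.861 -1.139
v 1.046 0.299 -1.99
v 1.611 0.276 -2.147
v 1.552 0.038 -1.229
v 1.069 -1.476 -1.653
v 1.634 -1.499 -1.81
v 0.834 -0.339 -2.661
v 1.399 -0.362 -2.818
v 1.128 -1.238 -2.571
v 1.942 -0.475 -2.624
v 2.087 -1.178 -2.002
v 1.67 -1.352 -2.378
v 1.581 -0.917 -2.762
v 2.073 -0.081 -2.21
v 2.218 -0.784 -1.587
v 2.014 -0.319 -1.292
v 1.924 0.115 -1.677
v 2.255 -0.637 -2.154
v 0.462 -0.416 -2.213
v 0.607 -1.119 -1.59
v 0.756 -1.315 -2.123
v 0.666 -0.881 -2.508
v 0.593 -0.022 -1.798
v 0.738 -0.725 -1.176
v 1.099 -0.283 -1.038
v 1.01 0.152 -1.422
v 0.425 -0.563 -1.646
v -1.151 3.546 -2.055
v -0.58 3.313 -2.405
v -0.849 2.054 -0.565
v -0.455 3.548 -2.194
v -0.49 3.783 -1.951
v -0.677 3.964 -1.732
v -0.972 4.049 -1.587
v -1.308 4.019 -1.549
v -1.609 3.881 -1.627
v -1.804 3.665 -1.802
v -1.85 3.423 -2.036
v -1.736 3.209 -2.274
v -1.488 3.072 -2.462
v -1.163 3.044 -2.556
v -0.835 3.13 -2.536
f 2 4 1
f 5 2 1
f 1 4 3
f 3 5 1
f 2 8 4
f 6 2 5
f 6 8 2
f 4 8 3
f 7 5 3
f 3 8 7
f 7 6 5
f 8 6 7
f 10 12 9
f 13 10 9
f 9 12 11
f 11 13 9
f 10 16 12
f 14 10 13
f 14 16 10
f 12 16 11
f 15 13 11
f 11 16 15
f 15 14 13
f 16 14 15
f 18 20 17
f 21 18 17
f 17 20 19
f 19 21 17
f 18 24 20
f 22 18 21
f 22 24 18
f 20 24 19
f 23 21 19
f 19 24 23
f 23 22 21
f 24 22 23
f 25 62 41
f 62 36 65
f 41 65 30
f 62 65 41
f 25 41 37
f 41 30 42
f 37 42 26
f 41 42 37
f 25 37 46
f 37 26 47
f 46 47 32
f 37 47 46
f 25 46 58
f 46 32 61
f 58 61 35
f 46 61 58
f 25 58 62
f 58 35 66
f 62 66 36
f 58 66 62
f 26 42 53
f 42 30 56
f 53 56 34
f 42 56 53
f 30 65 43
f 65 36 64
f 43 64 29
f 65 64 43
f 36 66 63
f 66 35 59
f 63 59 27
f 66 59 63
f 35 61 60
f 61 32 48
f 60 48 31
f 61 48 60
f 32 47 52
f 47 26 49
f 52 49 33
f 47 49 52
f 28 54 40
f 54 34 55
f 40 55 29
f 54 55 40
f 28 40 38
f 40 29 39
f 38 39 27
f 40 39 38
f 28 38 45
f 38 27 44
f 45 44 31
f 38 44 45
f 28 45 50
f 45 31 51
f 50 51 33
f 45 51 50
f 28 50 54
f 50 33 57
f 54 57 34
f 50 57 54
f 29 55 43
f 55 34 56
f 43 56 30
f 55 56 43
f 27 39 63
f 39 29 64
f 63 64 36
f 39 64 63
f 31 44 60
f 44 27 59
f 60 59 35
f 44 59 60
f 33 51 52
f 51 31 48
f 52 48 32
f 51 48 52
f 34 57 53
f 57 33 49
f 53 49 26
f 57 49 53
f 68 67 70
f 68 70 69
f 70 67 71
f 70 71 69
f 71 67 72
f 71 72 69
f 72 67 73
f 72 73 69
f 73 67 74
f 73 74 69
f 74 67 75
f 74 75 69
f 75 67 76
f 75 76 69
f 76 67 77
f 76 77 69
f 77 67 78
f 77 78 69
f 78 67 79
f 78 79 69
f 79 67 80
f 79 80 69
f 80 67 81
f 80 81 69
f 81 67 68
f 81 68 69



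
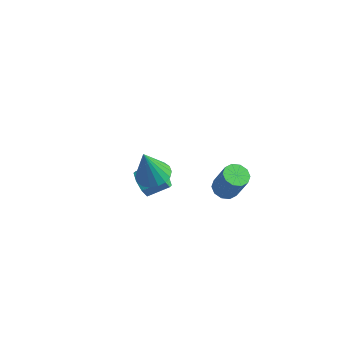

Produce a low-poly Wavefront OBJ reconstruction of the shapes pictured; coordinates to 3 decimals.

v 0.328 -2.431 1.998
v 1.081 -3.041 1.955
v 0.052 -2.909 3.982
v 1.265 -2.668 2.071
v 1.264 -2.248 2.172
v 1.078 -1.865 2.238
v 0.743 -1.593 2.257
v 0.326 -1.488 2.225
v -0.091 -1.569 2.148
v -0.425 -1.82 2.04
v -0.61 -2.193 1.925
v -0.609 -2.613 1.824
v -0.422 -2.996 1.757
v -0.087 -3.268 1.738
v 0.33 -3.374 1.771
v 0.747 -3.292 1.848
v -2.317 -0.016 -2.564
v -1.845 0.05 -3.327
v -0.991 0.963 -2.72
v -1.463 0.896 -1.956
v -2.359 0.508 -3.294
v -1.504 1.421 -2.687
v -2.848 0.659 -2.833
v -1.993 1.572 -2.225
v -3.026 0.414 -2.214
v -2.172 1.327 -1.607
v -2.789 -0.083 -1.8
v -1.935 0.83 -1.193
v -2.276 -0.541 -1.833
v -1.421 0.372 -1.226
v -1.787 -0.692 -2.295
v -0.932 0.221 -1.687
v -1.608 -0.447 -2.913
v -0.754 0.466 -2.306
v 0.456 4.029 -4.708
v 1.023 4.546 -4.933
v 1.832 4.448 -3.117
v 1.264 3.931 -2.892
v 0.644 4.805 -4.75
v 1.452 4.708 -2.934
v 0.193 4.768 -4.551
v 1.001 4.67 -2.735
v -0.158 4.448 -4.412
v 0.651 4.351 -2.596
v -0.274 3.968 -4.386
v 0.534 3.871 -2.57
v -0.112 3.512 -4.483
v 0.697 3.414 -2.667
v 0.268 3.252 -4.666
v 1.076 3.155 -2.85
v 0.719 3.29 -4.865
v 1.527 3.192 -3.049
v 1.069 3.609 -5.004
v 1.878 3.512 -3.188
v 1.186 4.089 -5.03
v 1.994 3.992 -3.214
f 2 1 4
f 2 4 3
f 4 1 5
f 4 5 3
f 5 1 6
f 5 6 3
f 6 1 7
f 6 7 3
f 7 1 8
f 7 8 3
f 8 1 9
f 8 9 3
f 9 1 10
f 9 10 3
f 10 1 11
f 10 11 3
f 11 1 12
f 11 12 3
f 12 1 13
f 12 13 3
f 13 1 14
f 13 14 3
f 14 1 15
f 14 15 3
f 15 1 16
f 15 16 3
f 16 1 2
f 16 2 3
f 18 17 21
f 18 21 19
f 19 21 22
f 19 22 20
f 21 17 23
f 21 23 22
f 22 23 24
f 22 24 20
f 23 17 25
f 23 25 24
f 24 25 26
f 24 26 20
f 25 17 27
f 25 27 26
f 26 27 28
f 26 28 20
f 27 17 29
f 27 29 28
f 28 29 30
f 28 30 20
f 29 17 31
f 29 31 30
f 30 31 32
f 30 32 20
f 31 17 33
f 31 33 32
f 32 33 34
f 32 34 20
f 33 17 18
f 33 18 34
f 34 18 19
f 34 19 20
f 36 35 39
f 36 39 37
f 37 39 40
f 37 40 38
f 39 35 41
f 39 41 40
f 40 41 42
f 40 42 38
f 41 35 43
f 41 43 42
f 42 43 44
f 42 44 38
f 43 35 45
f 43 45 44
f 44 45 46
f 44 46 38
f 45 35 47
f 45 47 46
f 46 47 48
f 46 48 38
f 47 35 49
f 47 49 48
f 48 49 50
f 48 50 38
f 49 35 51
f 49 51 50
f 50 51 52
f 50 52 38
f 51 35 53
f 51 53 52
f 52 53 54
f 52 54 38
f 53 35 55
f 53 55 54
f 54 55 56
f 54 56 38
f 55 35 36
f 55 36 56
f 56 36 37
f 56 37 38



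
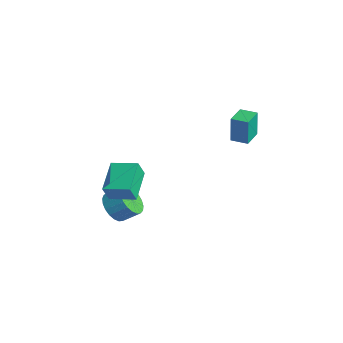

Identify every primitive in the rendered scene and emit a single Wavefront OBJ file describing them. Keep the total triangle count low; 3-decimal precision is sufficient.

v -1.375 -3.893 -4.031
v -0.584 -4.556 -3.903
v -0.014 -3.73 -3.142
v -0.805 -3.067 -3.269
v -0.456 -4.328 -4.247
v 0.115 -3.502 -3.486
v -0.486 -4.025 -4.554
v 0.084 -3.199 -3.792
v -0.67 -3.698 -4.77
v -0.1 -2.872 -4.008
v -0.976 -3.406 -4.858
v -0.406 -2.58 -4.097
v -1.351 -3.198 -4.804
v -0.781 -2.371 -4.042
v -1.73 -3.109 -4.615
v -1.16 -2.283 -3.854
v -2.048 -3.157 -4.326
v -1.478 -2.331 -3.564
v -2.249 -3.332 -3.985
v -1.679 -2.505 -3.224
v -2.3 -3.603 -3.653
v -1.729 -2.777 -2.891
v -2.19 -3.925 -3.386
v -1.62 -3.099 -2.624
v -1.94 -4.242 -3.23
v -1.37 -3.415 -2.468
v -1.592 -4.498 -3.213
v -1.021 -3.672 -2.451
v -1.206 -4.649 -3.337
v -0.636 -3.823 -2.575
v -0.85 -4.67 -3.581
v -0.28 -3.844 -2.82
v -0.51 -4.581 -2.471
v -0.318 -5.062 -1.356
v -1.998 -3.358 -1.687
v -1.806 -3.839 -0.571
v 0.586 -3.441 -2.169
v 0.778 -3.922 -1.053
v -0.902 -2.218 -1.384
v -0.71 -2.699 -0.269
v -0.598 3.595 0.513
v -0.642 3.606 2.242
v 0.219 4.238 0.53
v 0.175 4.25 2.259
v 0.225 2.55 0.541
v 0.181 2.562 2.27
v 1.042 3.194 0.558
v 0.998 3.205 2.287
f 2 1 5
f 2 5 3
f 3 5 6
f 3 6 4
f 5 1 7
f 5 7 6
f 6 7 8
f 6 8 4
f 7 1 9
f 7 9 8
f 8 9 10
f 8 10 4
f 9 1 11
f 9 11 10
f 10 11 12
f 10 12 4
f 11 1 13
f 11 13 12
f 12 13 14
f 12 14 4
f 13 1 15
f 13 15 14
f 14 15 16
f 14 16 4
f 15 1 17
f 15 17 16
f 16 17 18
f 16 18 4
f 17 1 19
f 17 19 18
f 18 19 20
f 18 20 4
f 19 1 21
f 19 21 20
f 20 21 22
f 20 22 4
f 21 1 23
f 21 23 22
f 22 23 24
f 22 24 4
f 23 1 25
f 23 25 24
f 24 25 26
f 24 26 4
f 25 1 27
f 25 27 26
f 26 27 28
f 26 28 4
f 27 1 29
f 27 29 28
f 28 29 30
f 28 30 4
f 29 1 31
f 29 31 30
f 30 31 32
f 30 32 4
f 31 1 2
f 31 2 32
f 32 2 3
f 32 3 4
f 34 36 33
f 37 34 33
f 33 36 35
f 35 37 33
f 34 40 36
f 38 34 37
f 38 40 34
f 36 40 35
f 39 37 35
f 35 40 39
f 39 38 37
f 40 38 39
f 42 44 41
f 45 42 41
f 41 44 43
f 43 45 41
f 42 48 44
f 46 42 45
f 46 48 42
f 44 48 43
f 47 45 43
f 43 48 47
f 47 46 45
f 48 46 47



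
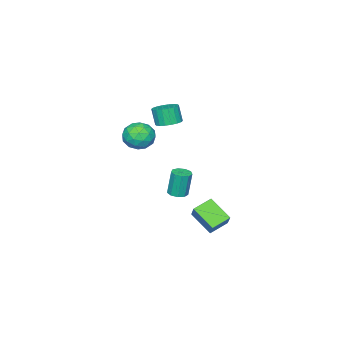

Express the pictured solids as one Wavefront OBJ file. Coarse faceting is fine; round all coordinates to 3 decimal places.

v 1.235 1.405 -2.162
v 1.668 1.029 -2.078
v 1.478 1.158 -0.515
v 1.045 1.535 -0.598
v 1.811 1.399 -2.091
v 1.621 1.529 -0.528
v 1.684 1.772 -2.137
v 1.494 1.902 -0.574
v 1.347 1.973 -2.195
v 1.157 2.103 -0.632
v 0.957 1.909 -2.237
v 0.767 2.038 -0.674
v 0.698 1.609 -2.244
v 0.508 1.738 -0.68
v 0.69 1.213 -2.212
v 0.5 1.343 -0.649
v 0.937 0.908 -2.157
v 0.747 1.037 -0.593
v 1.323 0.835 -2.104
v 1.133 0.964 -0.54
v 1.367 0.923 3.14
v 1.835 0.368 2.998
v 1.741 0.022 4.038
v 1.273 0.577 4.18
v 2.036 0.609 3.096
v 1.942 0.264 4.137
v 2.104 0.913 3.203
v 2.01 0.568 4.244
v 2.026 1.219 3.298
v 1.932 0.874 4.338
v 1.818 1.466 3.361
v 1.724 1.121 4.401
v 1.52 1.605 3.38
v 1.426 1.26 4.421
v 1.192 1.61 3.352
v 1.098 1.264 4.392
v 0.899 1.478 3.282
v 0.805 1.132 4.322
v 0.698 1.236 3.183
v 0.604 0.891 4.224
v 0.63 0.932 3.076
v 0.536 0.587 4.117
v 0.708 0.626 2.982
v 0.614 0.281 4.022
v 0.916 0.379 2.919
v 0.822 0.034 3.959
v 1.214 0.24 2.899
v 1.12 -0.105 3.94
v 1.542 0.236 2.928
v 1.448 -0.11 3.968
v 0.09 3.934 -4.098
v 0.017 2.587 -3.166
v 0.683 4.551 -3.16
v 0.61 3.204 -2.228
v 1.15 3.576 -4.532
v 1.077 2.229 -3.6
v 1.743 4.193 -3.594
v 1.67 2.846 -2.662
v 1.114 -0.273 2.046
v 1.928 -0.33 2.585
v 1.772 -1.21 0.955
v 2.586 -1.267 1.494
v 1.764 -1.695 1.804
v 1.357 -1.116 2.478
v 2.343 -0.424 1.062
v 1.936 0.155 1.736
v 2.687 -0.422 1.977
v 2.329 -1.209 2.435
v 1.371 -0.331 1.105
v 1.013 -1.118 1.563
v 1.463 -0.219 2.412
v 2.237 -1.321 1.128
v 1.754 -1.573 1.31
v 2.232 -1.606 1.627
v 1.127 -0.682 2.349
v 1.606 -0.715 2.666
v 1.509 -1.518 2.206
v 2.094 -0.825 0.874
v 2.573 -0.858 1.191
v 1.468 0.066 1.913
v 1.946 0.033 2.23
v 2.191 -0.022 1.334
v 2.388 -0.307 2.371
v 2.775 -0.858 1.729
v 2.632 -0.362 1.475
v 2.393 -0.022 1.872
v 2.177 -0.769 2.64
v 2.565 -1.32 1.999
v 2.081 -1.572 2.181
v 1.842 -1.231 2.577
v 2.624 -0.823 2.283
v 1.135 -0.22 1.541
v 1.523 -0.771 0.9
v 1.858 -0.309 0.963
v 1.619 0.032 1.359
v 0.925 -0.682 1.811
v 1.312 -1.233 1.169
v 1.307 -1.518 1.668
v 1.068 -1.178 2.065
v 1.076 -0.717 1.257
f 2 1 5
f 2 5 3
f 3 5 6
f 3 6 4
f 5 1 7
f 5 7 6
f 6 7 8
f 6 8 4
f 7 1 9
f 7 9 8
f 8 9 10
f 8 10 4
f 9 1 11
f 9 11 10
f 10 11 12
f 10 12 4
f 11 1 13
f 11 13 12
f 12 13 14
f 12 14 4
f 13 1 15
f 13 15 14
f 14 15 16
f 14 16 4
f 15 1 17
f 15 17 16
f 16 17 18
f 16 18 4
f 17 1 19
f 17 19 18
f 18 19 20
f 18 20 4
f 19 1 2
f 19 2 20
f 20 2 3
f 20 3 4
f 22 21 25
f 22 25 23
f 23 25 26
f 23 26 24
f 25 21 27
f 25 27 26
f 26 27 28
f 26 28 24
f 27 21 29
f 27 29 28
f 28 29 30
f 28 30 24
f 29 21 31
f 29 31 30
f 30 31 32
f 30 32 24
f 31 21 33
f 31 33 32
f 32 33 34
f 32 34 24
f 33 21 35
f 33 35 34
f 34 35 36
f 34 36 24
f 35 21 37
f 35 37 36
f 36 37 38
f 36 38 24
f 37 21 39
f 37 39 38
f 38 39 40
f 38 40 24
f 39 21 41
f 39 41 40
f 40 41 42
f 40 42 24
f 41 21 43
f 41 43 42
f 42 43 44
f 42 44 24
f 43 21 45
f 43 45 44
f 44 45 46
f 44 46 24
f 45 21 47
f 45 47 46
f 46 47 48
f 46 48 24
f 47 21 49
f 47 49 48
f 48 49 50
f 48 50 24
f 49 21 22
f 49 22 50
f 50 22 23
f 50 23 24
f 52 54 51
f 55 52 51
f 51 54 53
f 53 55 51
f 52 58 54
f 56 52 55
f 56 58 52
f 54 58 53
f 57 55 53
f 53 58 57
f 57 56 55
f 58 56 57
f 59 96 75
f 96 70 99
f 75 99 64
f 96 99 75
f 59 75 71
f 75 64 76
f 71 76 60
f 75 76 71
f 59 71 80
f 71 60 81
f 80 81 66
f 71 81 80
f 59 80 92
f 80 66 95
f 92 95 69
f 80 95 92
f 59 92 96
f 92 69 100
f 96 100 70
f 92 100 96
f 60 76 87
f 76 64 90
f 87 90 68
f 76 90 87
f 64 99 77
f 99 70 98
f 77 98 63
f 99 98 77
f 70 100 97
f 100 69 93
f 97 93 61
f 100 93 97
f 69 95 94
f 95 66 82
f 94 82 65
f 95 82 94
f 66 81 86
f 81 60 83
f 86 83 67
f 81 83 86
f 62 88 74
f 88 68 89
f 74 89 63
f 88 89 74
f 62 74 72
f 74 63 73
f 72 73 61
f 74 73 72
f 62 72 79
f 72 61 78
f 79 78 65
f 72 78 79
f 62 79 84
f 79 65 85
f 84 85 67
f 79 85 84
f 62 84 88
f 84 67 91
f 88 91 68
f 84 91 88
f 63 89 77
f 89 68 90
f 77 90 64
f 89 90 77
f 61 73 97
f 73 63 98
f 97 98 70
f 73 98 97
f 65 78 94
f 78 61 93
f 94 93 69
f 78 93 94
f 67 85 86
f 85 65 82
f 86 82 66
f 85 82 86
f 68 91 87
f 91 67 83
f 87 83 60
f 91 83 87



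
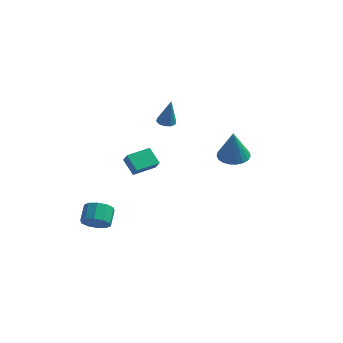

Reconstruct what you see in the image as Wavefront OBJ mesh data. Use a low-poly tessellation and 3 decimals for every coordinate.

v -1.863 3.702 2.184
v -1.42 3.297 2.078
v -1.497 3.618 4.036
v -1.268 3.642 2.063
v -1.344 4.01 2.095
v -1.618 4.26 2.161
v -1.985 4.298 2.235
v -2.306 4.108 2.29
v -2.458 3.763 2.304
v -2.383 3.395 2.273
v -2.109 3.144 2.207
v -1.741 3.107 2.133
v -3.88 -2.479 -3.507
v -2.983 -2.459 -3.304
v -3.163 -1.46 -2.609
v -4.06 -1.481 -2.813
v -3.064 -2.147 -3.773
v -3.244 -1.149 -3.078
v -3.456 -1.963 -4.14
v -3.637 -0.964 -3.445
v -4.011 -1.975 -4.266
v -4.191 -0.977 -3.571
v -4.515 -2.181 -4.102
v -4.696 -1.182 -3.407
v -4.777 -2.5 -3.711
v -4.957 -1.501 -3.016
v -4.696 -2.811 -3.242
v -4.876 -1.813 -2.547
v -4.303 -2.996 -2.875
v -4.484 -1.997 -2.18
v -3.749 -2.983 -2.749
v -3.929 -1.985 -2.054
v -3.244 -2.778 -2.913
v -3.425 -1.779 -2.218
v 3.898 -0.571 2.912
v 4.375 -1.383 2.723
v 4.002 -0.989 4.968
v 4.672 -1.119 2.762
v 4.835 -0.761 2.826
v 4.837 -0.37 2.906
v 4.676 -0.013 2.986
v 4.38 0.246 3.054
v 4.002 0.365 3.097
v 3.605 0.322 3.108
v 3.259 0.124 3.086
v 3.024 -0.194 3.033
v 2.939 -0.577 2.959
v 3.021 -0.96 2.878
v 3.254 -1.275 2.802
v 3.599 -1.468 2.745
v 3.995 -1.506 2.718
v -3.229 1.725 -1.678
v -4.085 2.28 -0.871
v -2.269 2.983 -1.525
v -3.125 3.538 -0.718
v -2.815 1.322 -0.962
v -3.671 1.877 -0.155
v -1.855 2.58 -0.809
v -2.711 3.135 -0.002
f 2 1 4
f 2 4 3
f 4 1 5
f 4 5 3
f 5 1 6
f 5 6 3
f 6 1 7
f 6 7 3
f 7 1 8
f 7 8 3
f 8 1 9
f 8 9 3
f 9 1 10
f 9 10 3
f 10 1 11
f 10 11 3
f 11 1 12
f 11 12 3
f 12 1 2
f 12 2 3
f 14 13 17
f 14 17 15
f 15 17 18
f 15 18 16
f 17 13 19
f 17 19 18
f 18 19 20
f 18 20 16
f 19 13 21
f 19 21 20
f 20 21 22
f 20 22 16
f 21 13 23
f 21 23 22
f 22 23 24
f 22 24 16
f 23 13 25
f 23 25 24
f 24 25 26
f 24 26 16
f 25 13 27
f 25 27 26
f 26 27 28
f 26 28 16
f 27 13 29
f 27 29 28
f 28 29 30
f 28 30 16
f 29 13 31
f 29 31 30
f 30 31 32
f 30 32 16
f 31 13 33
f 31 33 32
f 32 33 34
f 32 34 16
f 33 13 14
f 33 14 34
f 34 14 15
f 34 15 16
f 36 35 38
f 36 38 37
f 38 35 39
f 38 39 37
f 39 35 40
f 39 40 37
f 40 35 41
f 40 41 37
f 41 35 42
f 41 42 37
f 42 35 43
f 42 43 37
f 43 35 44
f 43 44 37
f 44 35 45
f 44 45 37
f 45 35 46
f 45 46 37
f 46 35 47
f 46 47 37
f 47 35 48
f 47 48 37
f 48 35 49
f 48 49 37
f 49 35 50
f 49 50 37
f 50 35 51
f 50 51 37
f 51 35 36
f 51 36 37
f 53 55 52
f 56 53 52
f 52 55 54
f 54 56 52
f 53 59 55
f 57 53 56
f 57 59 53
f 55 59 54
f 58 56 54
f 54 59 58
f 58 57 56
f 59 57 58



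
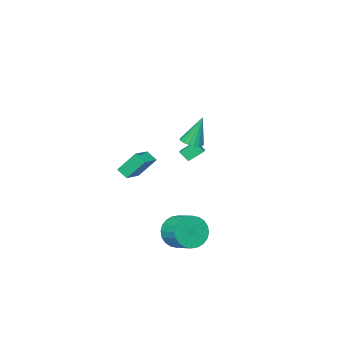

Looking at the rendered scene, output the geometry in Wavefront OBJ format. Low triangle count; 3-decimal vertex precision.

v -4.567 -0.91 0.21
v -4.36 -1.409 0.814
v -3.951 -0.42 0.405
v -3.745 -0.92 1.008
v -3.915 -1.46 -0.468
v -3.709 -1.96 0.135
v -3.3 -0.971 -0.274
v -3.093 -1.47 0.33
v 0.787 2.164 -3.276
v 1.24 1.755 -2.385
v 1.446 2.967 -1.933
v 0.993 3.376 -2.824
v 1.575 1.792 -2.638
v 1.781 3.004 -2.186
v 1.79 1.886 -2.988
v 1.996 3.098 -2.536
v 1.852 2.022 -3.382
v 2.058 3.234 -2.93
v 1.752 2.18 -3.76
v 1.959 3.392 -3.308
v 1.505 2.335 -4.064
v 1.712 3.547 -3.612
v 1.149 2.464 -4.248
v 1.355 3.677 -3.796
v 0.738 2.548 -4.284
v 0.944 3.76 -3.832
v 0.334 2.573 -4.167
v 0.54 3.785 -3.715
v -0.001 2.536 -3.914
v 0.205 3.748 -3.462
v -0.216 2.442 -3.564
v -0.01 3.654 -3.112
v -0.278 2.306 -3.17
v -0.072 3.518 -2.718
v -0.179 2.148 -2.792
v 0.028 3.36 -2.34
v 0.068 1.993 -2.488
v 0.275 3.205 -2.036
v 0.425 1.863 -2.304
v 0.631 3.076 -1.852
v 0.836 1.78 -2.268
v 1.042 2.992 -1.816
v -0.346 2.07 2.94
v 0.24 1.828 3.125
v -0.734 2.49 4.72
v 0.3 2.11 3.071
v 0.232 2.385 2.992
v 0.05 2.597 2.902
v -0.21 2.705 2.82
v -0.498 2.687 2.761
v -0.755 2.547 2.738
v -0.931 2.313 2.755
v -0.991 2.03 2.808
v -0.924 1.756 2.888
v -0.742 1.544 2.977
v -0.481 1.436 3.06
v -0.194 1.453 3.118
v 0.063 1.593 3.142
v -2.02 -2.156 -0.146
v -1.947 -2.816 0.319
v -0.754 -1.784 0.183
v -0.681 -2.443 0.648
v -1.439 -2.997 -1.428
v -1.366 -3.656 -0.963
v -0.173 -2.624 -1.099
v -0.1 -3.284 -0.634
f 2 4 1
f 5 2 1
f 1 4 3
f 3 5 1
f 2 8 4
f 6 2 5
f 6 8 2
f 4 8 3
f 7 5 3
f 3 8 7
f 7 6 5
f 8 6 7
f 10 9 13
f 10 13 11
f 11 13 14
f 11 14 12
f 13 9 15
f 13 15 14
f 14 15 16
f 14 16 12
f 15 9 17
f 15 17 16
f 16 17 18
f 16 18 12
f 17 9 19
f 17 19 18
f 18 19 20
f 18 20 12
f 19 9 21
f 19 21 20
f 20 21 22
f 20 22 12
f 21 9 23
f 21 23 22
f 22 23 24
f 22 24 12
f 23 9 25
f 23 25 24
f 24 25 26
f 24 26 12
f 25 9 27
f 25 27 26
f 26 27 28
f 26 28 12
f 27 9 29
f 27 29 28
f 28 29 30
f 28 30 12
f 29 9 31
f 29 31 30
f 30 31 32
f 30 32 12
f 31 9 33
f 31 33 32
f 32 33 34
f 32 34 12
f 33 9 35
f 33 35 34
f 34 35 36
f 34 36 12
f 35 9 37
f 35 37 36
f 36 37 38
f 36 38 12
f 37 9 39
f 37 39 38
f 38 39 40
f 38 40 12
f 39 9 41
f 39 41 40
f 40 41 42
f 40 42 12
f 41 9 10
f 41 10 42
f 42 10 11
f 42 11 12
f 44 43 46
f 44 46 45
f 46 43 47
f 46 47 45
f 47 43 48
f 47 48 45
f 48 43 49
f 48 49 45
f 49 43 50
f 49 50 45
f 50 43 51
f 50 51 45
f 51 43 52
f 51 52 45
f 52 43 53
f 52 53 45
f 53 43 54
f 53 54 45
f 54 43 55
f 54 55 45
f 55 43 56
f 55 56 45
f 56 43 57
f 56 57 45
f 57 43 58
f 57 58 45
f 58 43 44
f 58 44 45
f 60 62 59
f 63 60 59
f 59 62 61
f 61 63 59
f 60 66 62
f 64 60 63
f 64 66 60
f 62 66 61
f 65 63 61
f 61 66 65
f 65 64 63
f 66 64 65



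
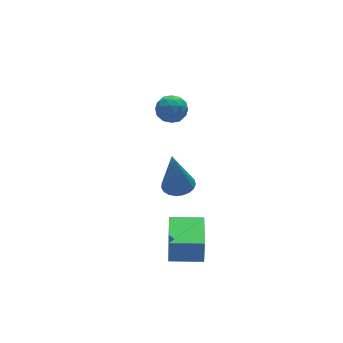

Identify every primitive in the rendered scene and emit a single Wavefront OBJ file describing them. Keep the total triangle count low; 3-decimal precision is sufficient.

v -3.333 -1.949 2.88
v -2.806 -1.509 2.944
v -3.607 -1.911 4.84
v -3.029 -1.331 2.91
v -3.304 -1.26 2.87
v -3.584 -1.309 2.832
v -3.821 -1.468 2.802
v -3.974 -1.711 2.786
v -4.015 -1.994 2.785
v -3.939 -2.271 2.802
v -3.758 -2.491 2.831
v -3.503 -2.618 2.869
v -3.219 -2.629 2.909
v -2.955 -2.523 2.944
v -2.756 -2.318 2.968
v -2.657 -2.049 2.976
v -2.675 -1.762 2.968
v -1.007 3.83 2.398
v -0.55 3.696 2.973
v -1.09 2.644 2.187
v -0.633 2.51 2.762
v -1.321 2.771 2.885
v -1.27 3.504 3.016
v -0.37 2.836 2.144
v -0.319 3.569 2.275
v -0.156 3.082 2.816
v -0.744 3.041 3.274
v -0.896 3.299 1.886
v -1.484 3.258 2.344
v -0.771 3.867 2.704
v -0.869 2.473 2.456
v -1.273 2.626 2.529
v -1.005 2.547 2.867
v -1.195 3.754 2.729
v -0.926 3.676 3.067
v -1.379 3.132 3.016
v -0.714 2.664 2.093
v -0.445 2.586 2.431
v -0.635 3.793 2.293
v -0.367 3.714 2.631
v -0.261 3.208 2.144
v -0.271 3.428 2.95
v -0.32 2.73 2.826
v -0.165 2.922 2.463
v -0.135 3.353 2.539
v -0.617 3.404 3.219
v -0.665 2.706 3.095
v -1.07 2.86 3.168
v -1.04 3.291 3.244
v -0.385 3.043 3.127
v -0.975 3.634 2.065
v -1.023 2.936 1.941
v -0.6 3.049 1.916
v -0.57 3.48 1.992
v -1.32 3.61 2.334
v -1.369 2.912 2.21
v -1.505 2.987 2.621
v -1.475 3.418 2.697
v -1.255 3.297 2.033
v -3.895 -2.126 -1.849
v -3.819 -2.025 -0.747
v -2.946 -0.426 -2.07
v -2.869 -0.325 -0.968
v -2.631 -2.835 -1.872
v -2.554 -2.734 -0.77
v -1.681 -1.135 -2.093
v -1.605 -1.034 -0.991
f 2 1 4
f 2 4 3
f 4 1 5
f 4 5 3
f 5 1 6
f 5 6 3
f 6 1 7
f 6 7 3
f 7 1 8
f 7 8 3
f 8 1 9
f 8 9 3
f 9 1 10
f 9 10 3
f 10 1 11
f 10 11 3
f 11 1 12
f 11 12 3
f 12 1 13
f 12 13 3
f 13 1 14
f 13 14 3
f 14 1 15
f 14 15 3
f 15 1 16
f 15 16 3
f 16 1 17
f 16 17 3
f 17 1 2
f 17 2 3
f 18 55 34
f 55 29 58
f 34 58 23
f 55 58 34
f 18 34 30
f 34 23 35
f 30 35 19
f 34 35 30
f 18 30 39
f 30 19 40
f 39 40 25
f 30 40 39
f 18 39 51
f 39 25 54
f 51 54 28
f 39 54 51
f 18 51 55
f 51 28 59
f 55 59 29
f 51 59 55
f 19 35 46
f 35 23 49
f 46 49 27
f 35 49 46
f 23 58 36
f 58 29 57
f 36 57 22
f 58 57 36
f 29 59 56
f 59 28 52
f 56 52 20
f 59 52 56
f 28 54 53
f 54 25 41
f 53 41 24
f 54 41 53
f 25 40 45
f 40 19 42
f 45 42 26
f 40 42 45
f 21 47 33
f 47 27 48
f 33 48 22
f 47 48 33
f 21 33 31
f 33 22 32
f 31 32 20
f 33 32 31
f 21 31 38
f 31 20 37
f 38 37 24
f 31 37 38
f 21 38 43
f 38 24 44
f 43 44 26
f 38 44 43
f 21 43 47
f 43 26 50
f 47 50 27
f 43 50 47
f 22 48 36
f 48 27 49
f 36 49 23
f 48 49 36
f 20 32 56
f 32 22 57
f 56 57 29
f 32 57 56
f 24 37 53
f 37 20 52
f 53 52 28
f 37 52 53
f 26 44 45
f 44 24 41
f 45 41 25
f 44 41 45
f 27 50 46
f 50 26 42
f 46 42 19
f 50 42 46
f 61 63 60
f 64 61 60
f 60 63 62
f 62 64 60
f 61 67 63
f 65 61 64
f 65 67 61
f 63 67 62
f 66 64 62
f 62 67 66
f 66 65 64
f 67 65 66



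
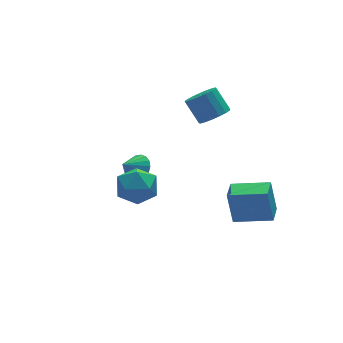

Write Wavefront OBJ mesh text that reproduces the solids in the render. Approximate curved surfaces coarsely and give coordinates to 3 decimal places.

v -2.618 -1.933 2.505
v -2.155 -1.612 1.63
v -1.705 -3.348 2.47
v -1.242 -3.027 1.595
v -1.048 -2.541 2.495
v -1.612 -1.667 2.516
v -2.248 -3.293 1.584
v -2.812 -2.419 1.605
v -1.926 -2.453 1.06
v -1.184 -1.988 1.623
v -2.676 -2.972 2.477
v -1.934 -2.507 3.04
v 3.909 2.097 1.407
v 4.684 2.395 1.41
v 4.345 3.262 2.456
v 3.571 2.963 2.453
v 4.492 2.63 1.154
v 4.154 3.497 2.2
v 4.167 2.743 0.955
v 3.829 3.61 2.001
v 3.783 2.708 0.86
v 3.445 3.575 1.906
v 3.428 2.533 0.89
v 3.089 3.399 1.936
v 3.183 2.257 1.039
v 2.844 3.124 2.085
v 3.105 1.945 1.272
v 2.766 2.812 2.318
v 3.21 1.668 1.536
v 2.872 2.535 2.582
v 3.476 1.489 1.77
v 3.138 2.356 2.816
v 3.841 1.449 1.922
v 3.503 2.316 2.968
v 4.222 1.557 1.955
v 3.883 2.424 3.001
v 4.531 1.789 1.863
v 4.193 2.656 2.909
v 4.698 2.092 1.666
v 4.359 2.958 2.712
v 0.158 2.477 -1.408
v 0.666 2.253 -0.846
v -0.638 2.363 -0.732
v 0.652 2.602 -0.804
v 0.54 2.926 -0.881
v 0.352 3.161 -1.063
v 0.126 3.261 -1.313
v -0.094 3.205 -1.582
v -0.264 3.005 -1.816
v -0.35 2.701 -1.969
v -0.336 2.352 -2.011
v -0.224 2.028 -1.934
v -0.036 1.793 -1.752
v 0.19 1.693 -1.502
v 0.41 1.749 -1.233
v 0.58 1.949 -0.999
v 2.471 -2.96 -1.702
v 2.326 -2.583 -0.061
v 3.095 -2.043 -1.857
v 2.95 -1.666 -0.216
v 3.99 -3.934 -1.344
v 3.845 -3.557 0.297
v 4.614 -3.017 -1.499
v 4.469 -2.64 0.142
f 1 12 6
f 1 6 2
f 1 2 8
f 1 8 11
f 1 11 12
f 2 6 10
f 6 12 5
f 12 11 3
f 11 8 7
f 8 2 9
f 4 10 5
f 4 5 3
f 4 3 7
f 4 7 9
f 4 9 10
f 5 10 6
f 3 5 12
f 7 3 11
f 9 7 8
f 10 9 2
f 14 13 17
f 14 17 15
f 15 17 18
f 15 18 16
f 17 13 19
f 17 19 18
f 18 19 20
f 18 20 16
f 19 13 21
f 19 21 20
f 20 21 22
f 20 22 16
f 21 13 23
f 21 23 22
f 22 23 24
f 22 24 16
f 23 13 25
f 23 25 24
f 24 25 26
f 24 26 16
f 25 13 27
f 25 27 26
f 26 27 28
f 26 28 16
f 27 13 29
f 27 29 28
f 28 29 30
f 28 30 16
f 29 13 31
f 29 31 30
f 30 31 32
f 30 32 16
f 31 13 33
f 31 33 32
f 32 33 34
f 32 34 16
f 33 13 35
f 33 35 34
f 34 35 36
f 34 36 16
f 35 13 37
f 35 37 36
f 36 37 38
f 36 38 16
f 37 13 39
f 37 39 38
f 38 39 40
f 38 40 16
f 39 13 14
f 39 14 40
f 40 14 15
f 40 15 16
f 42 41 44
f 42 44 43
f 44 41 45
f 44 45 43
f 45 41 46
f 45 46 43
f 46 41 47
f 46 47 43
f 47 41 48
f 47 48 43
f 48 41 49
f 48 49 43
f 49 41 50
f 49 50 43
f 50 41 51
f 50 51 43
f 51 41 52
f 51 52 43
f 52 41 53
f 52 53 43
f 53 41 54
f 53 54 43
f 54 41 55
f 54 55 43
f 55 41 56
f 55 56 43
f 56 41 42
f 56 42 43
f 58 60 57
f 61 58 57
f 57 60 59
f 59 61 57
f 58 64 60
f 62 58 61
f 62 64 58
f 60 64 59
f 63 61 59
f 59 64 63
f 63 62 61
f 64 62 63



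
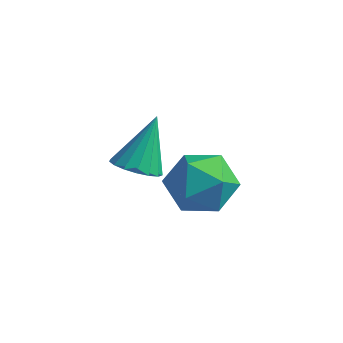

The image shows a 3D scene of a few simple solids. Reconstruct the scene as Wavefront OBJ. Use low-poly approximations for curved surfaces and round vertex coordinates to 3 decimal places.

v -2.998 1.879 -2.117
v -2.501 1.852 -2.822
v -3.819 0.888 -2.658
v -3.322 0.861 -3.363
v -3.018 0.573 -2.609
v -2.51 1.185 -2.275
v -3.81 1.555 -3.205
v -3.302 2.167 -2.871
v -3.003 1.652 -3.494
v -2.514 1.045 -3.126
v -3.806 1.695 -2.354
v -3.317 1.088 -1.986
v -3.563 -0.396 -1.211
v -3.231 -0.019 -1.458
v -3.537 0.316 -0.089
v -3.478 0.07 -1.509
v -3.745 0.053 -1.492
v -3.971 -0.067 -1.41
v -4.103 -0.263 -1.283
v -4.111 -0.489 -1.139
v -3.994 -0.694 -1.012
v -3.778 -0.83 -0.931
v -3.514 -0.868 -0.913
v -3.26 -0.797 -0.964
v -3.076 -0.634 -1.072
v -3.004 -0.417 -1.212
v -3.06 -0.195 -1.351
f 1 12 6
f 1 6 2
f 1 2 8
f 1 8 11
f 1 11 12
f 2 6 10
f 6 12 5
f 12 11 3
f 11 8 7
f 8 2 9
f 4 10 5
f 4 5 3
f 4 3 7
f 4 7 9
f 4 9 10
f 5 10 6
f 3 5 12
f 7 3 11
f 9 7 8
f 10 9 2
f 14 13 16
f 14 16 15
f 16 13 17
f 16 17 15
f 17 13 18
f 17 18 15
f 18 13 19
f 18 19 15
f 19 13 20
f 19 20 15
f 20 13 21
f 20 21 15
f 21 13 22
f 21 22 15
f 22 13 23
f 22 23 15
f 23 13 24
f 23 24 15
f 24 13 25
f 24 25 15
f 25 13 26
f 25 26 15
f 26 13 27
f 26 27 15
f 27 13 14
f 27 14 15



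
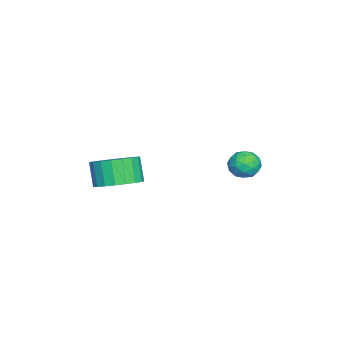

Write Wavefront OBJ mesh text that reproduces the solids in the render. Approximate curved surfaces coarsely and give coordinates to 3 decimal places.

v 1.736 -1.748 1.386
v 2.615 -2.058 1.748
v 2.083 -2.342 2.797
v 1.204 -2.032 2.434
v 2.614 -1.657 1.856
v 2.081 -1.94 2.905
v 2.461 -1.271 1.882
v 1.928 -1.554 2.931
v 2.183 -0.968 1.823
v 1.65 -1.251 2.872
v 1.827 -0.8 1.688
v 1.295 -1.083 2.737
v 1.456 -0.795 1.501
v 0.923 -1.079 2.55
v 1.133 -0.956 1.293
v 0.601 -1.239 2.342
v 0.915 -1.254 1.102
v 0.382 -1.537 2.151
v 0.838 -1.637 0.96
v 0.306 -1.92 2.009
v 0.917 -2.039 0.891
v 0.385 -2.323 1.94
v 1.138 -2.391 0.908
v 0.605 -2.675 1.957
v 1.462 -2.632 1.007
v 0.929 -2.916 2.056
v 1.833 -2.72 1.172
v 1.301 -3.004 2.221
v 2.188 -2.64 1.374
v 1.655 -2.924 2.423
v 2.464 -2.406 1.578
v 1.932 -2.69 2.626
v -3.479 3.02 -0.007
v -3.022 2.728 0.506
v -3.718 1.912 -0.426
v -3.261 1.62 0.087
v -3.906 1.932 0.296
v -3.759 2.616 0.555
v -2.981 2.024 -0.475
v -2.834 2.708 -0.216
v -2.715 2.112 0.217
v -3.286 2.055 0.693
v -3.454 2.585 -0.613
v -4.025 2.528 -0.137
v -3.23 2.971 0.286
v -3.51 1.669 -0.206
v -3.89 1.852 -0.083
v -3.621 1.68 0.219
v -3.663 2.906 0.315
v -3.394 2.734 0.616
v -3.914 2.266 0.493
v -3.346 1.906 -0.536
v -3.077 1.734 -0.235
v -3.119 2.96 -0.139
v -2.85 2.788 0.163
v -2.826 2.374 -0.413
v -2.78 2.438 0.418
v -2.921 1.786 0.172
v -2.756 2.024 -0.159
v -2.67 2.426 -0.007
v -3.117 2.404 0.698
v -3.257 1.753 0.452
v -3.636 1.936 0.575
v -3.549 2.339 0.727
v -2.936 2.042 0.528
v -3.483 2.887 -0.372
v -3.623 2.236 -0.618
v -3.191 2.301 -0.647
v -3.104 2.704 -0.495
v -3.819 2.854 -0.092
v -3.96 2.202 -0.338
v -4.07 2.214 0.087
v -3.984 2.616 0.239
v -3.804 2.598 -0.448
f 2 1 5
f 2 5 3
f 3 5 6
f 3 6 4
f 5 1 7
f 5 7 6
f 6 7 8
f 6 8 4
f 7 1 9
f 7 9 8
f 8 9 10
f 8 10 4
f 9 1 11
f 9 11 10
f 10 11 12
f 10 12 4
f 11 1 13
f 11 13 12
f 12 13 14
f 12 14 4
f 13 1 15
f 13 15 14
f 14 15 16
f 14 16 4
f 15 1 17
f 15 17 16
f 16 17 18
f 16 18 4
f 17 1 19
f 17 19 18
f 18 19 20
f 18 20 4
f 19 1 21
f 19 21 20
f 20 21 22
f 20 22 4
f 21 1 23
f 21 23 22
f 22 23 24
f 22 24 4
f 23 1 25
f 23 25 24
f 24 25 26
f 24 26 4
f 25 1 27
f 25 27 26
f 26 27 28
f 26 28 4
f 27 1 29
f 27 29 28
f 28 29 30
f 28 30 4
f 29 1 31
f 29 31 30
f 30 31 32
f 30 32 4
f 31 1 2
f 31 2 32
f 32 2 3
f 32 3 4
f 33 70 49
f 70 44 73
f 49 73 38
f 70 73 49
f 33 49 45
f 49 38 50
f 45 50 34
f 49 50 45
f 33 45 54
f 45 34 55
f 54 55 40
f 45 55 54
f 33 54 66
f 54 40 69
f 66 69 43
f 54 69 66
f 33 66 70
f 66 43 74
f 70 74 44
f 66 74 70
f 34 50 61
f 50 38 64
f 61 64 42
f 50 64 61
f 38 73 51
f 73 44 72
f 51 72 37
f 73 72 51
f 44 74 71
f 74 43 67
f 71 67 35
f 74 67 71
f 43 69 68
f 69 40 56
f 68 56 39
f 69 56 68
f 40 55 60
f 55 34 57
f 60 57 41
f 55 57 60
f 36 62 48
f 62 42 63
f 48 63 37
f 62 63 48
f 36 48 46
f 48 37 47
f 46 47 35
f 48 47 46
f 36 46 53
f 46 35 52
f 53 52 39
f 46 52 53
f 36 53 58
f 53 39 59
f 58 59 41
f 53 59 58
f 36 58 62
f 58 41 65
f 62 65 42
f 58 65 62
f 37 63 51
f 63 42 64
f 51 64 38
f 63 64 51
f 35 47 71
f 47 37 72
f 71 72 44
f 47 72 71
f 39 52 68
f 52 35 67
f 68 67 43
f 52 67 68
f 41 59 60
f 59 39 56
f 60 56 40
f 59 56 60
f 42 65 61
f 65 41 57
f 61 57 34
f 65 57 61

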